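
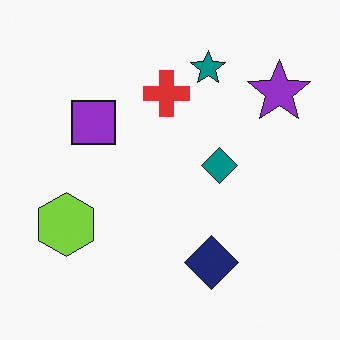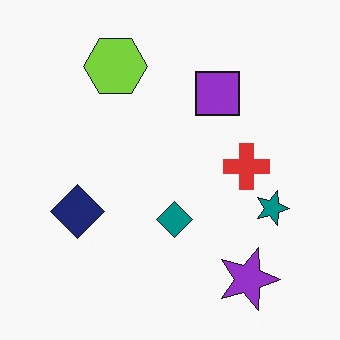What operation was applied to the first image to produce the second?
This is the original image rotated 90° clockwise.

The purple star sits in the top-right of the first image and the bottom-right of the second — consistent with a whole-image 90° clockwise rotation.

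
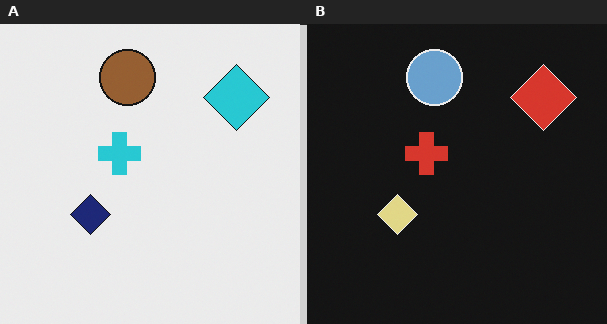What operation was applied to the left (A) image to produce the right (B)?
This is the original image color-inverted (negative).

The light background has become dark and every shape's color is its complement — a photographic negative.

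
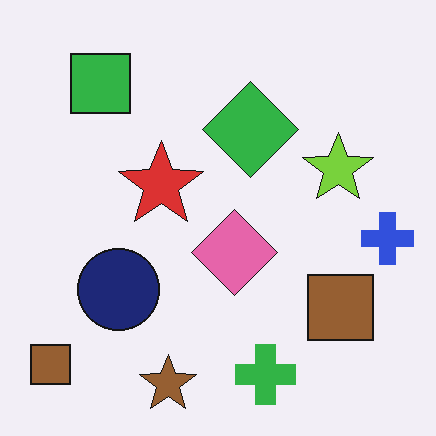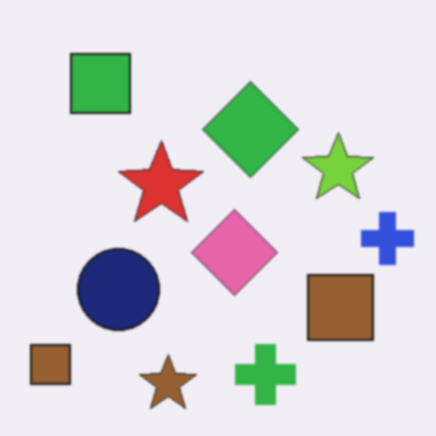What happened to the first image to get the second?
This is the original image given a subtle gaussian blur.

Shape edges and outlines are uniformly softened across the whole image.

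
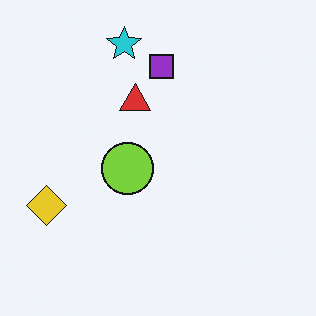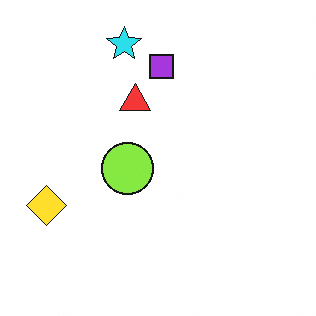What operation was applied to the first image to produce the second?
The second image is the first brightened a little.

Every pixel — background and shapes alike — is uniformly brightened.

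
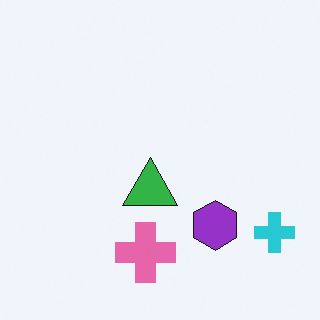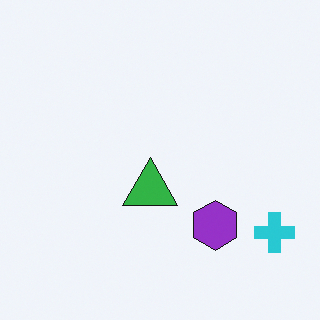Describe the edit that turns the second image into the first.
It was overlaid with an additional pink cross.

A pink cross appears in the first image that is absent from the second.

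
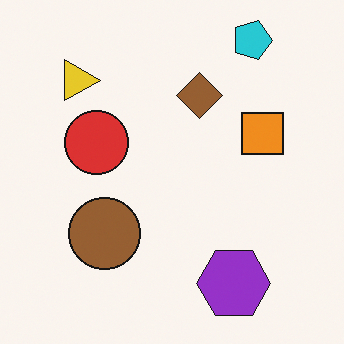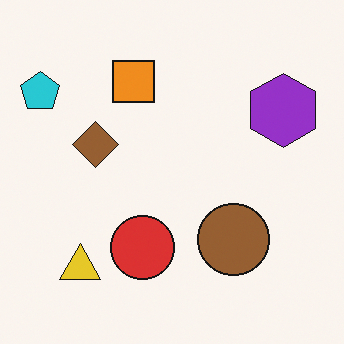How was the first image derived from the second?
Rotated 90° clockwise.

The cyan pentagon sits in the top-left of the second image and the top-right of the first — consistent with a whole-image 90° clockwise rotation.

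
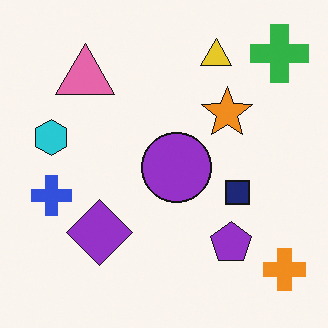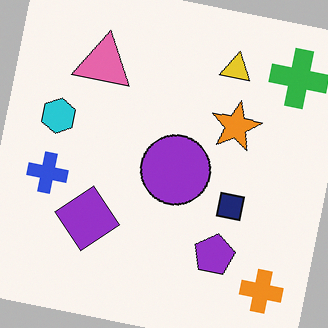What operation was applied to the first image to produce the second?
The image was rotated clockwise by a small amount.

Every shape is tilted by the same angle and the image corners show triangular fill wedges — a whole-image rotation by a non-right angle.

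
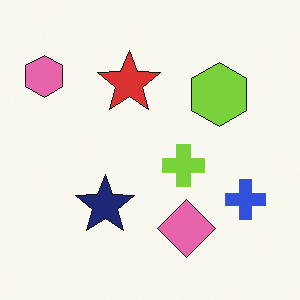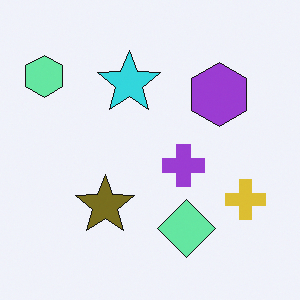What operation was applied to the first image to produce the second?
Hue-shifted through roughly half the color wheel.

Every shape's color has rotated by the same amount around the hue wheel — a uniform hue shift.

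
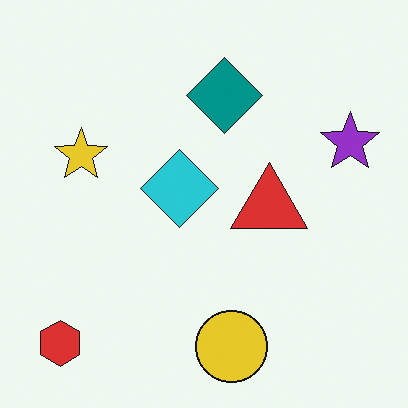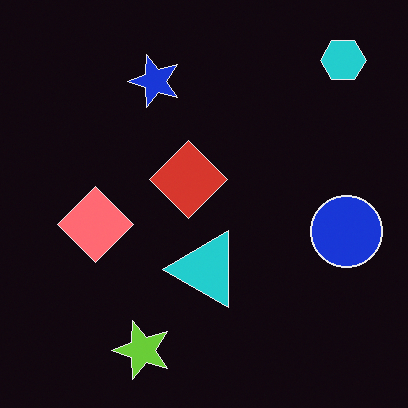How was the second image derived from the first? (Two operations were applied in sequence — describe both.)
The transformation is: color-inverted (negative), then transposed (reflected across the top-left ↔ bottom-right diagonal).

The light background has become dark and every shape's color is its complement — a photographic negative. Shapes have swapped their row and column positions — what was in the top-right is now in the bottom-left — a diagonal reflection.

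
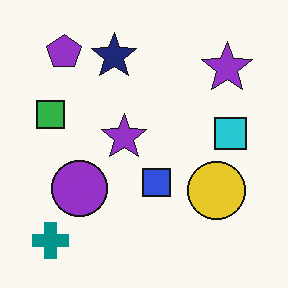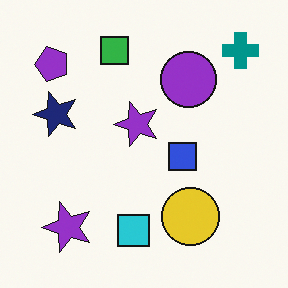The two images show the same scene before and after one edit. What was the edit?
It was transposed (reflected across the top-left ↔ bottom-right diagonal).

Shapes have swapped their row and column positions — what was in the top-right is now in the bottom-left — a diagonal reflection.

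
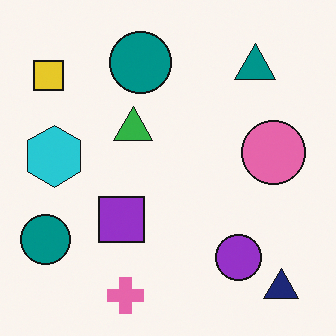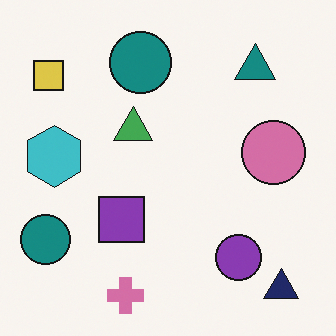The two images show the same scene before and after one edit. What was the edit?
The transformation is: slightly desaturated.

All colors are more muted and greyish — a global saturation change.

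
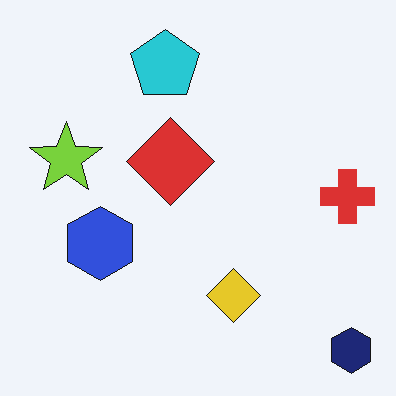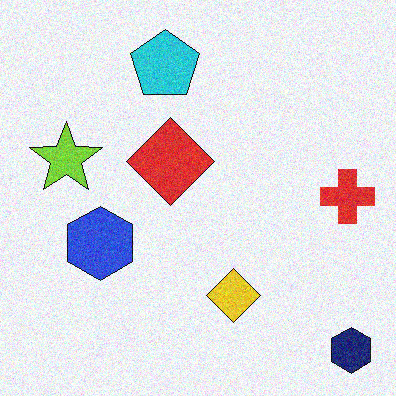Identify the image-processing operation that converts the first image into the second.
The transformation is: degraded with visible gaussian noise.

Random speckle covers the whole image, including the flat background.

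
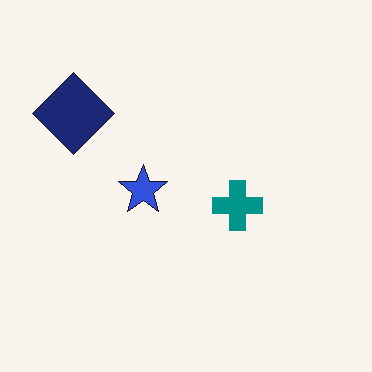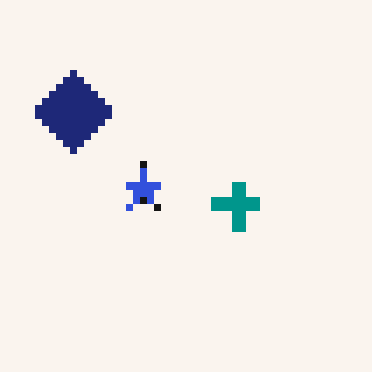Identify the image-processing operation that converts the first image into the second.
The transformation is: pixelated into visible square blocks.

Shapes are reduced to large square blocks; fine edges and outlines are lost — a downscale-then-upscale (mosaic) effect.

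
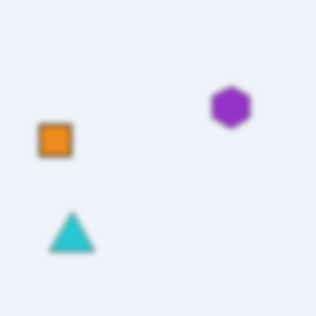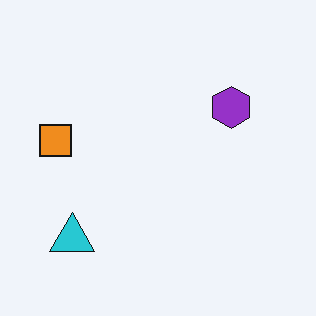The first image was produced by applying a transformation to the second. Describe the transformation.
Moderately blurred.

Shape edges and outlines are uniformly softened across the whole image.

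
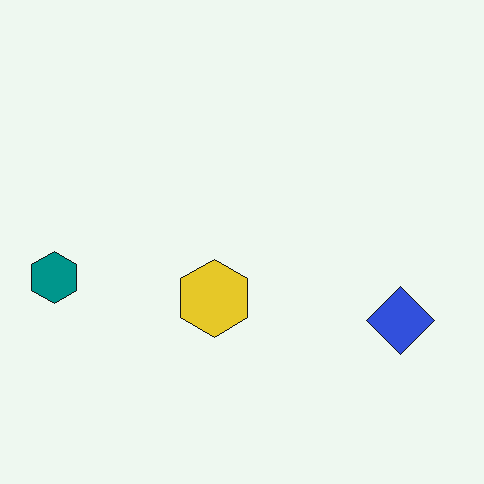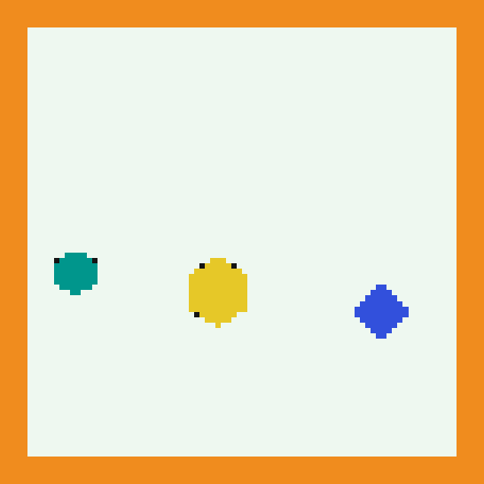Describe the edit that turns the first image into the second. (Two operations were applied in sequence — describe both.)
It was pixelated into visible square blocks, then framed with a orange border.

Shapes are reduced to large square blocks; fine edges and outlines are lost — a downscale-then-upscale (mosaic) effect. A solid orange frame runs around the edge of the second image, with the content slightly shrunk inside it.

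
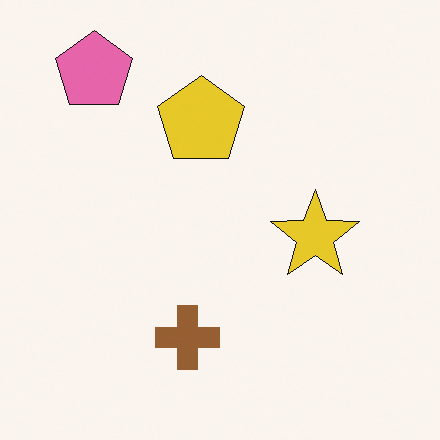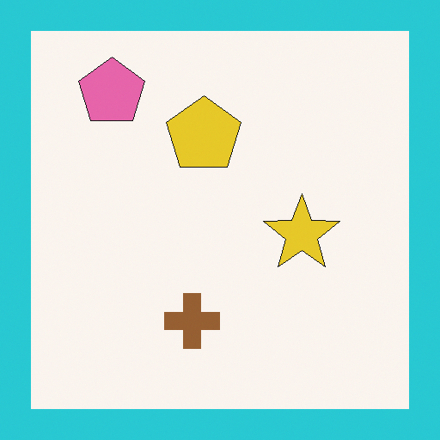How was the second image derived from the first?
The transformation is: framed with a cyan border.

A solid cyan frame runs around the edge of the second image, with the content slightly shrunk inside it.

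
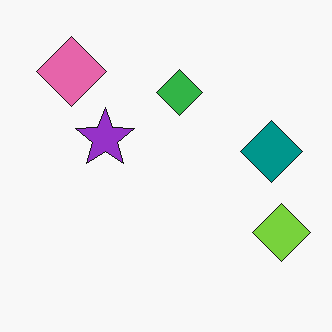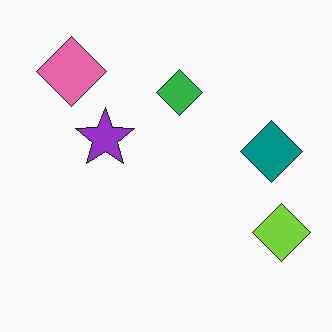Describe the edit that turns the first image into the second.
The transformation is: JPEG-compressed with visible artifacts.

Blocky 8×8 compression artifacts appear around shape edges and the flat background shows ringing — characteristic JPEG degradation.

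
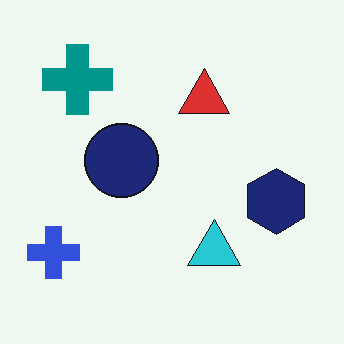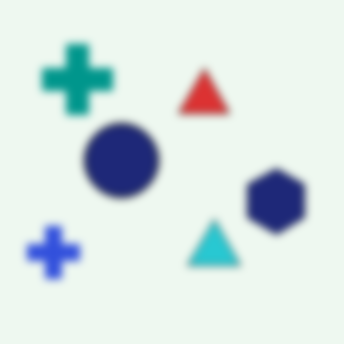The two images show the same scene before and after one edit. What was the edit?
The second image is the first noticeably gaussian-blurred.

Shape edges and outlines are uniformly softened across the whole image.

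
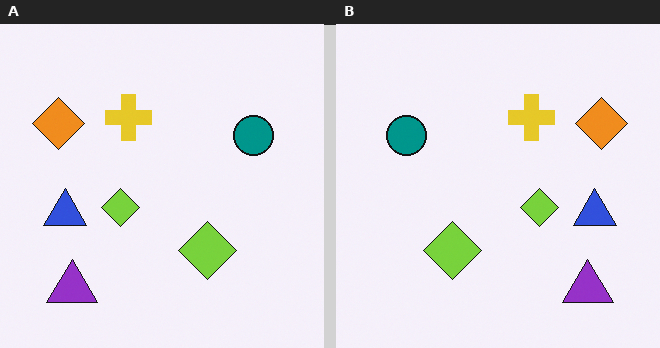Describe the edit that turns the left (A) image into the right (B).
The right (B) image is the left (A) flipped horizontally (left ↔ right).

The orange diamond is in the top-left of the left (A) image and the top-right of the right (B) — shapes on opposite sides of the vertical midline have swapped in a mirror flip.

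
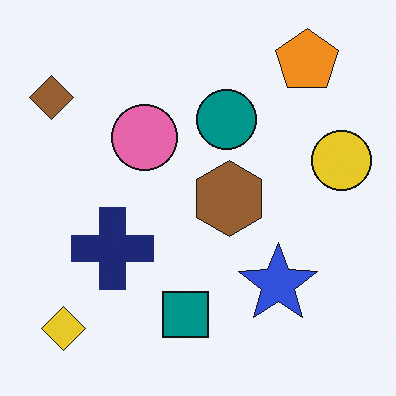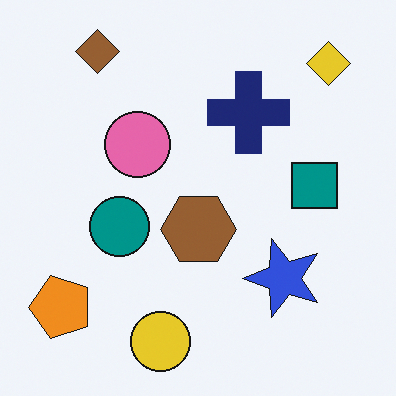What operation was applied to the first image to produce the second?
The image was transposed (reflected across the top-left ↔ bottom-right diagonal).

Shapes have swapped their row and column positions — what was in the top-right is now in the bottom-left — a diagonal reflection.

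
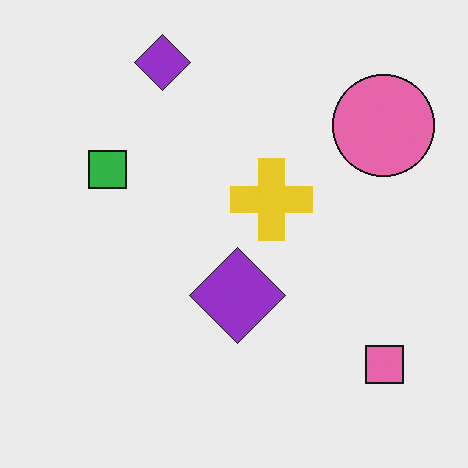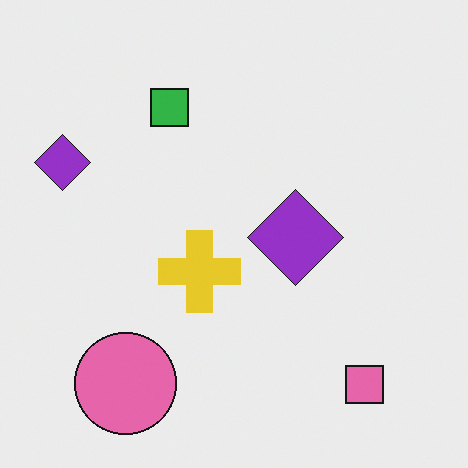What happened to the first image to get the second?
This is the original image transposed (reflected across the top-left ↔ bottom-right diagonal).

Shapes have swapped their row and column positions — what was in the top-right is now in the bottom-left — a diagonal reflection.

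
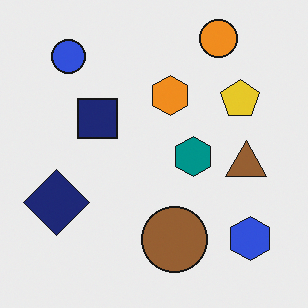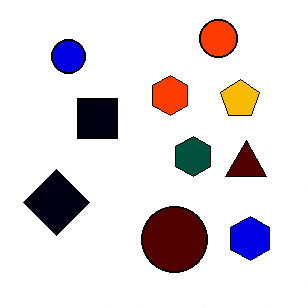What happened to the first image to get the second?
It was given much higher contrast.

Tones are pushed away from mid-grey across the whole image — a global contrast change.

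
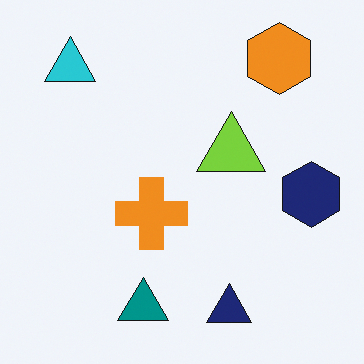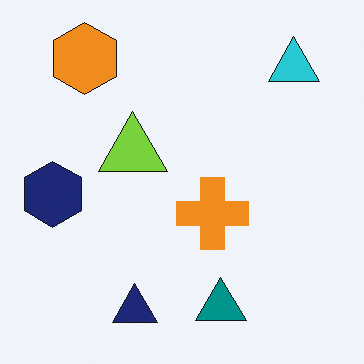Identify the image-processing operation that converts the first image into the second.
Flipped horizontally (left ↔ right).

The navy hexagon is in the right of the first image and the left of the second — shapes on opposite sides of the vertical midline have swapped in a mirror flip.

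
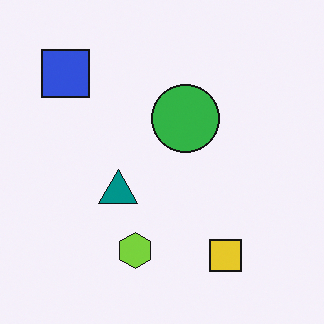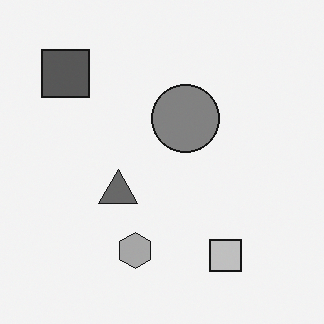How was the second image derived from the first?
Converted to grayscale.

All color is removed — every shape is now a shade of grey.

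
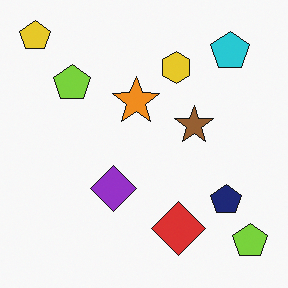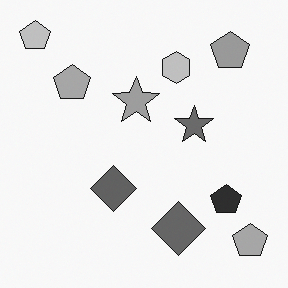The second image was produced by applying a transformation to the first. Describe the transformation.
This is the original image converted to grayscale.

All color is removed — every shape is now a shade of grey.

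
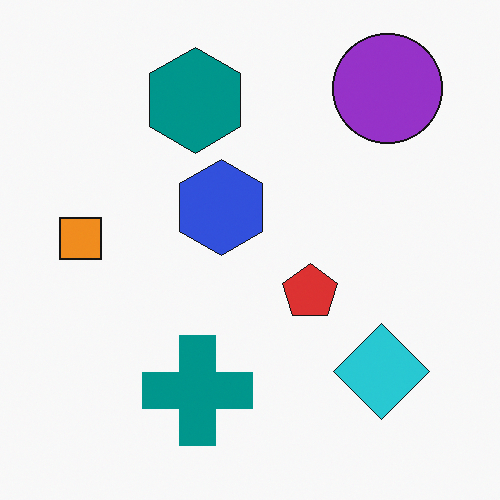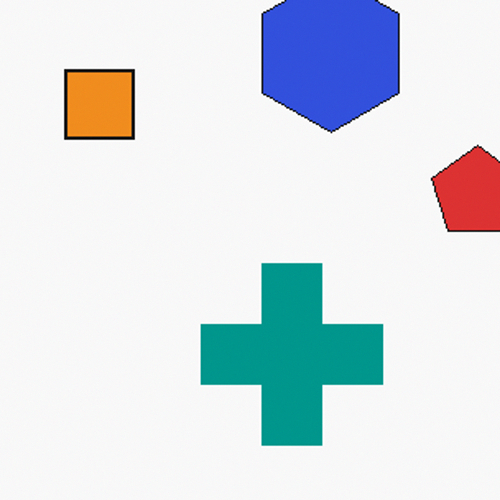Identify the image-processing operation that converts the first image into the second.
It was cropped tightly and scaled back up.

The visible shapes are larger and the field of view is narrower; shapes near the original edges may be partly or wholly outside the frame — a crop-and-rescale.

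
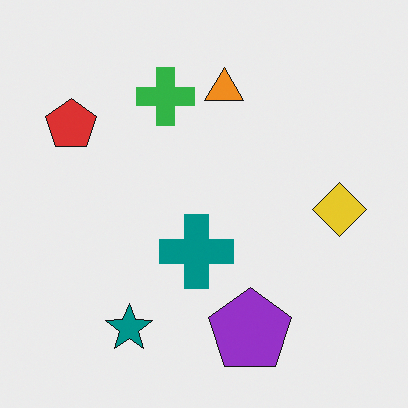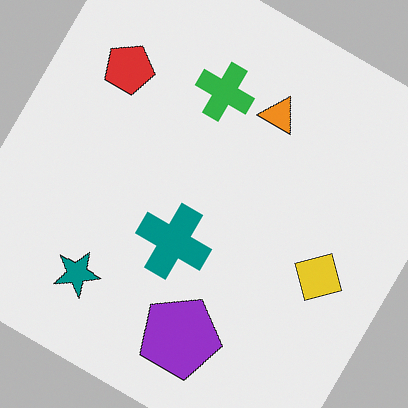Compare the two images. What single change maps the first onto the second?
This is the original image rotated clockwise by a large amount — several tens of degrees.

Every shape is tilted by the same angle and the image corners show triangular fill wedges — a whole-image rotation by a non-right angle.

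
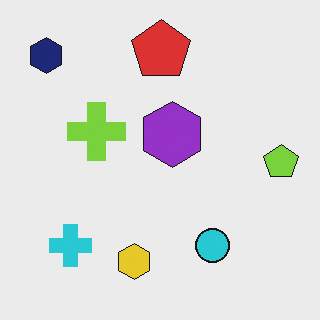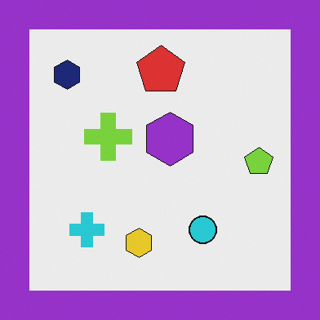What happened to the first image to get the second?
It was framed with a purple border.

A solid purple frame runs around the edge of the second image, with the content slightly shrunk inside it.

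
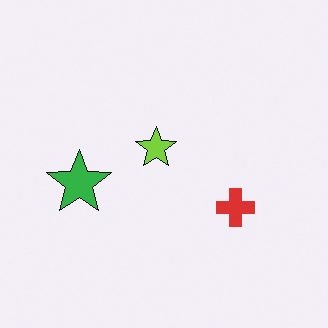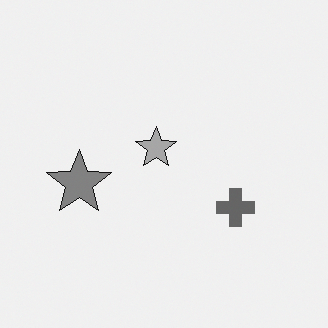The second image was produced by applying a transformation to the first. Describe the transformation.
The second image is the first converted to grayscale.

All color is removed — every shape is now a shade of grey.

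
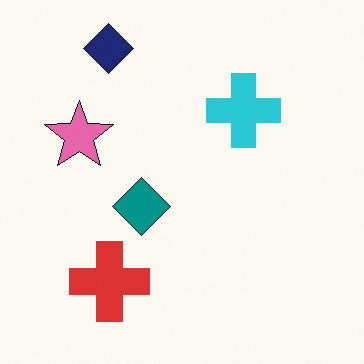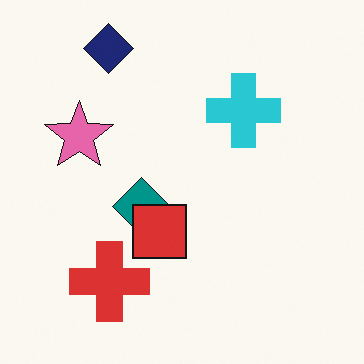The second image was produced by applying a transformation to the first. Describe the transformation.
It was overlaid with an additional red square.

A red square appears in the second image that is absent from the first.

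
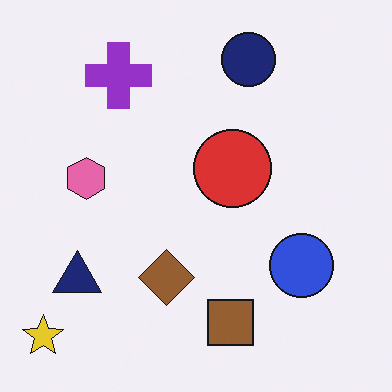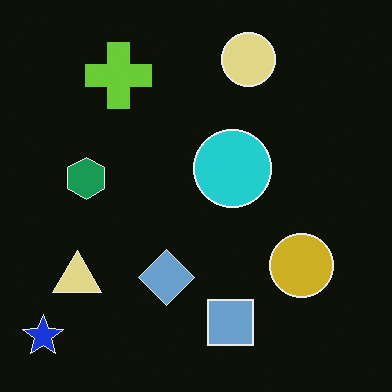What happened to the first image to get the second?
The image was color-inverted (negative).

The light background has become dark and every shape's color is its complement — a photographic negative.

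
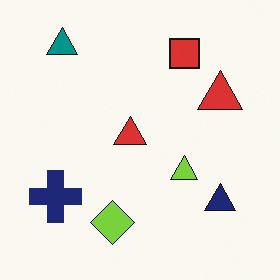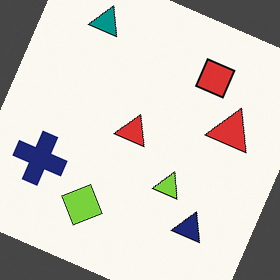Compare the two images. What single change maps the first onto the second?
The image was rotated clockwise by a moderate amount.

Every shape is tilted by the same angle and the image corners show triangular fill wedges — a whole-image rotation by a non-right angle.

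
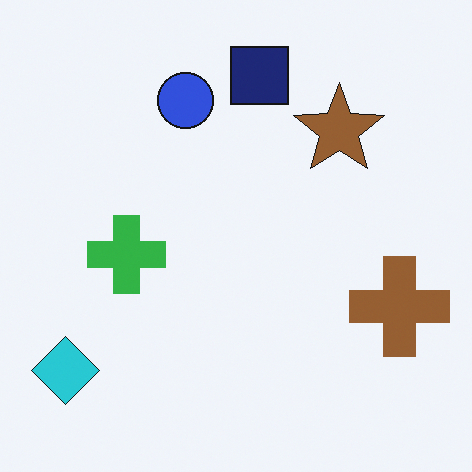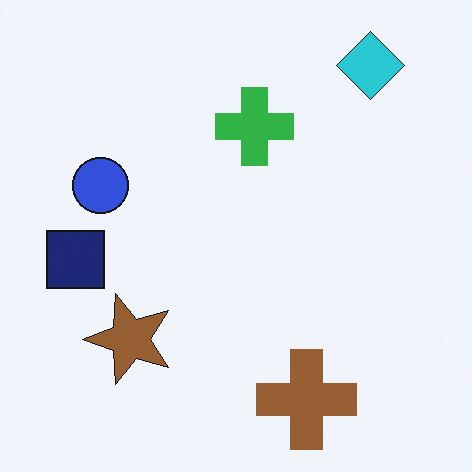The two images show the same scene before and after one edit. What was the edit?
Transposed (reflected across the top-left ↔ bottom-right diagonal).

Shapes have swapped their row and column positions — what was in the top-right is now in the bottom-left — a diagonal reflection.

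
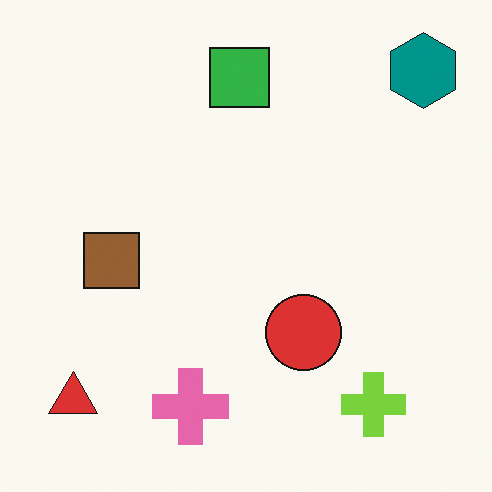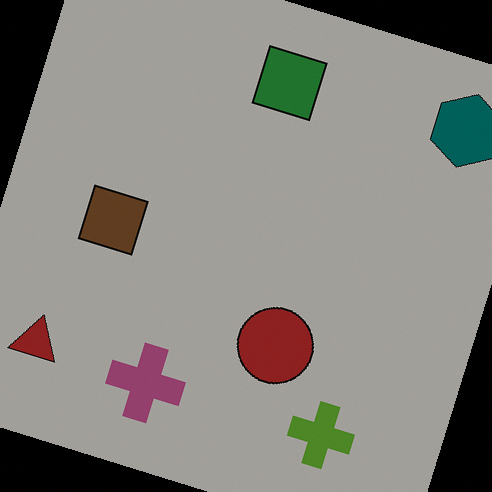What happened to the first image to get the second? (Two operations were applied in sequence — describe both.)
The transformation is: darkened a lot, then rotated clockwise by a clearly visible amount.

Every pixel — background and shapes alike — is uniformly darkened. Every shape is tilted by the same angle and the image corners show triangular fill wedges — a whole-image rotation by a non-right angle.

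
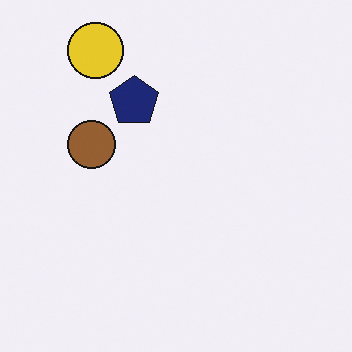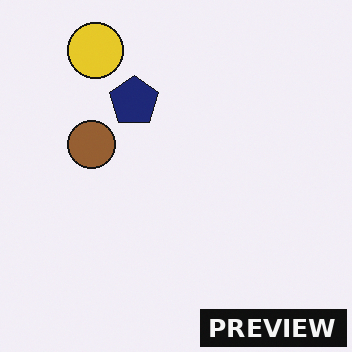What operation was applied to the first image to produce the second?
The second image is the first watermarked with the text "PREVIEW" in the lower-right corner.

A dark label reading "PREVIEW" appears in the lower-right corner.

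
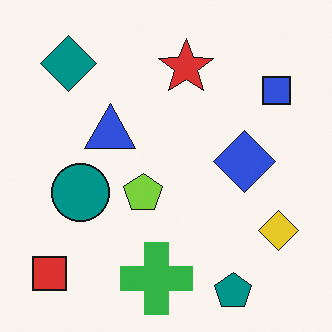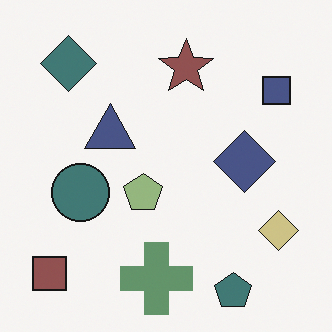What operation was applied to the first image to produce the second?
The transformation is: heavily desaturated.

All colors are more muted and greyish — a global saturation change.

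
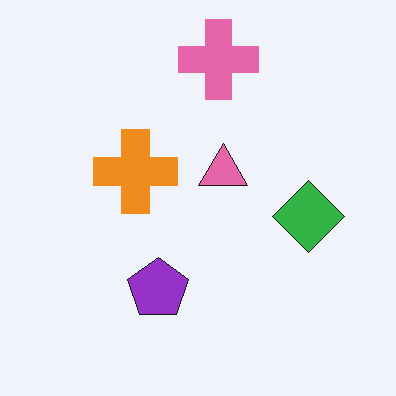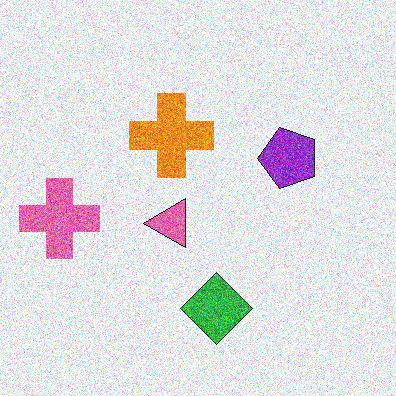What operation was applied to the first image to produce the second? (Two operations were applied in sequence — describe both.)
The transformation is: transposed (reflected across the top-left ↔ bottom-right diagonal), then degraded with strong gaussian noise.

Shapes have swapped their row and column positions — what was in the top-right is now in the bottom-left — a diagonal reflection. Random speckle covers the whole image, including the flat background.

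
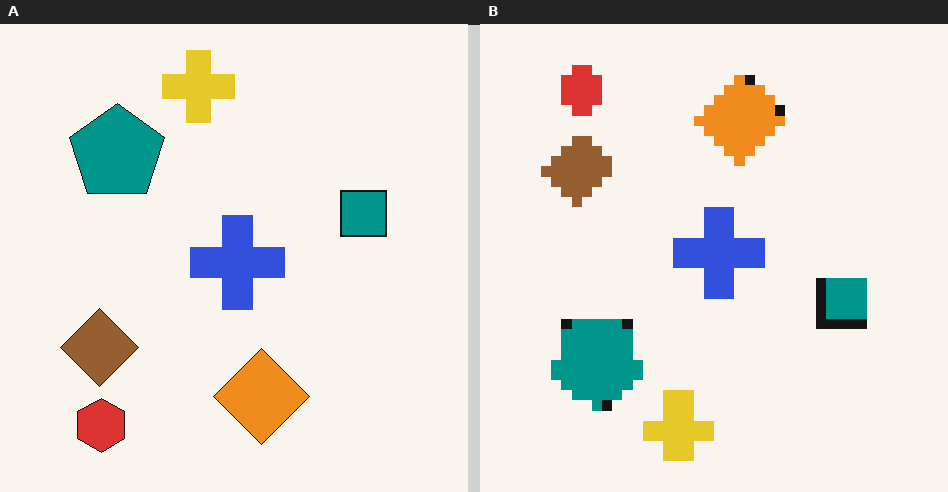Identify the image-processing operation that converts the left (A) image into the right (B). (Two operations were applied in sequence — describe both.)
The right (B) image is the left (A) flipped vertically (top ↔ bottom), then coarsely pixelated.

The yellow cross is in the top of the left (A) image and the bottom of the right (B) — shapes on opposite sides of the horizontal midline have swapped in a mirror flip. Shapes are reduced to large square blocks; fine edges and outlines are lost — a downscale-then-upscale (mosaic) effect.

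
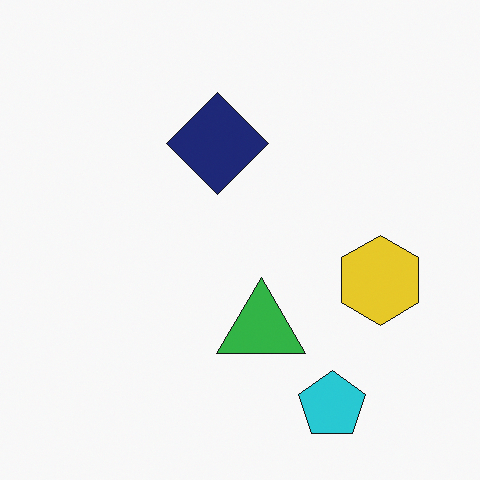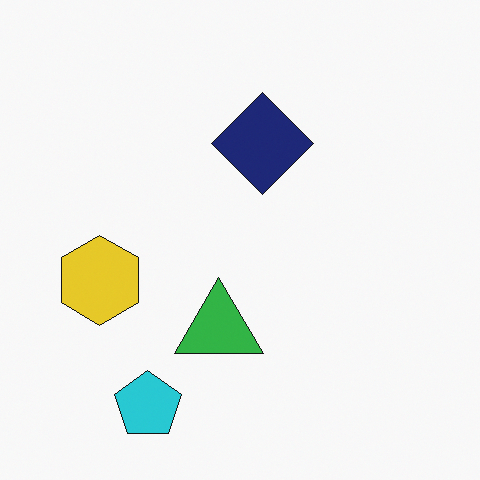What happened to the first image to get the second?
It was flipped horizontally (left ↔ right).

The yellow hexagon is in the right of the first image and the left of the second — shapes on opposite sides of the vertical midline have swapped in a mirror flip.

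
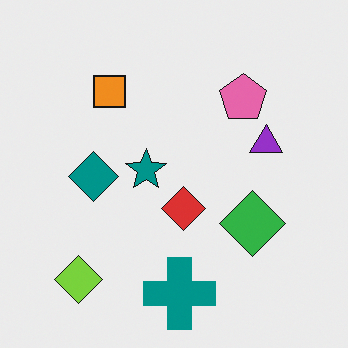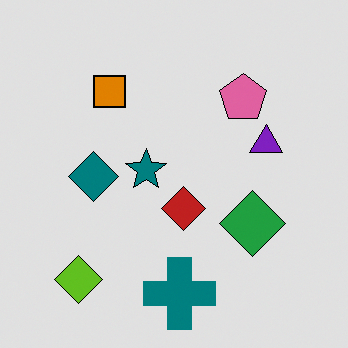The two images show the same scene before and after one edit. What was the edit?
It was moderately posterized.

Each flat color has snapped to a coarser quantized level — most visibly, the near-white background has dropped to a flat grey.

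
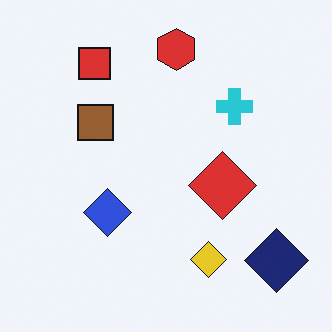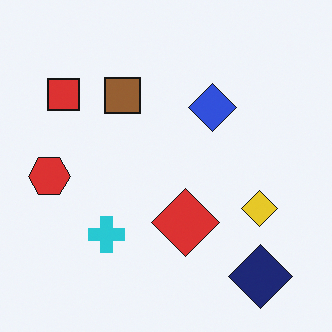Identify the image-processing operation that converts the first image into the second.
The image was transposed (reflected across the top-left ↔ bottom-right diagonal).

Shapes have swapped their row and column positions — what was in the top-right is now in the bottom-left — a diagonal reflection.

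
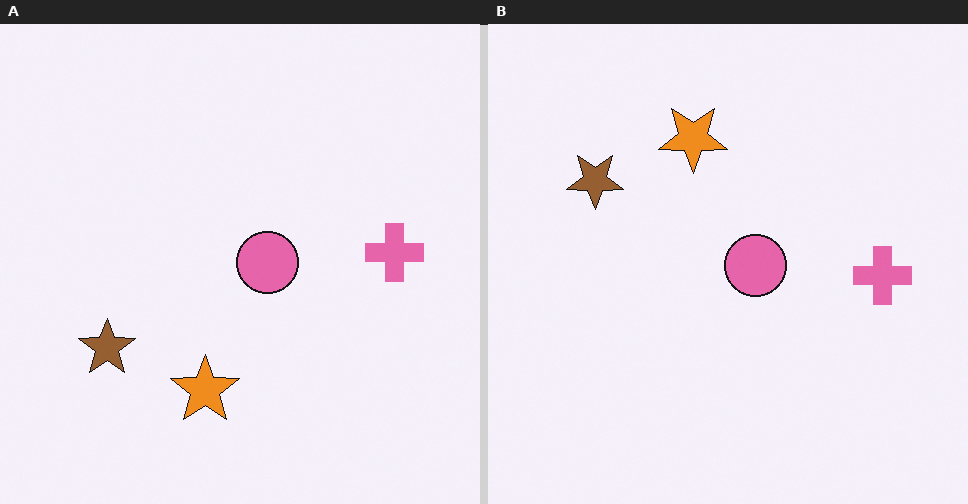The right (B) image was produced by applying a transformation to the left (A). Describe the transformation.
Flipped vertically (top ↔ bottom).

The orange star is in the bottom of the left (A) image and the top of the right (B) — shapes on opposite sides of the horizontal midline have swapped in a mirror flip.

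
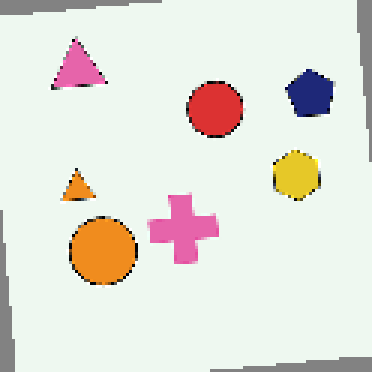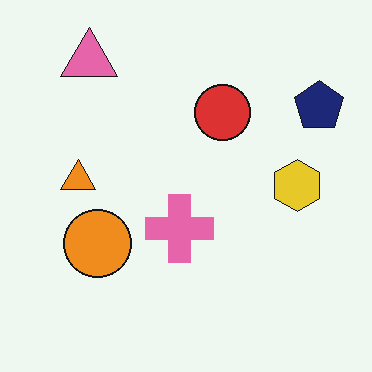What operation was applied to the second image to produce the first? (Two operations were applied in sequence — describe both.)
The first image is the second rotated counter-clockwise by a small amount, then lightly pixelated (a mild mosaic effect).

Every shape is tilted by the same angle and the image corners show triangular fill wedges — a whole-image rotation by a non-right angle. Shapes are reduced to large square blocks; fine edges and outlines are lost — a downscale-then-upscale (mosaic) effect.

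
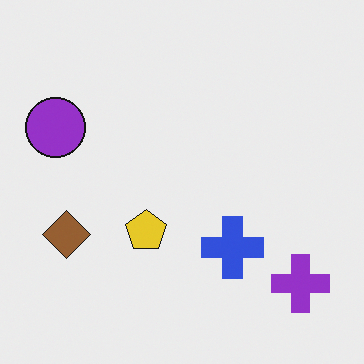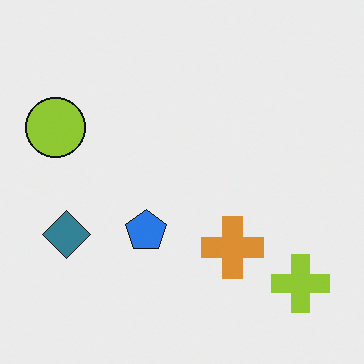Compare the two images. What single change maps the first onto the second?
Hue-shifted by a large amount.

Every shape's color has rotated by the same amount around the hue wheel — a uniform hue shift.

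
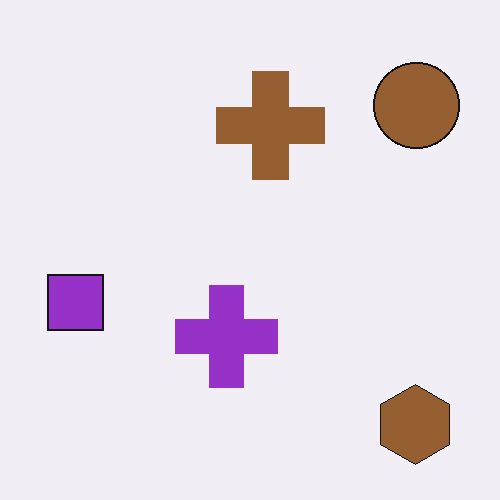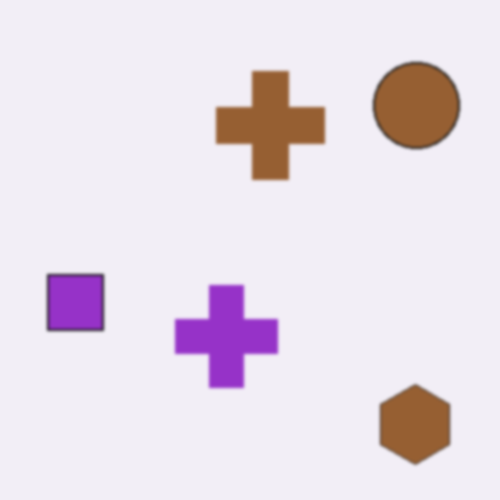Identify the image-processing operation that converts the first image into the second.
The second image is the first lightly blurred.

Shape edges and outlines are uniformly softened across the whole image.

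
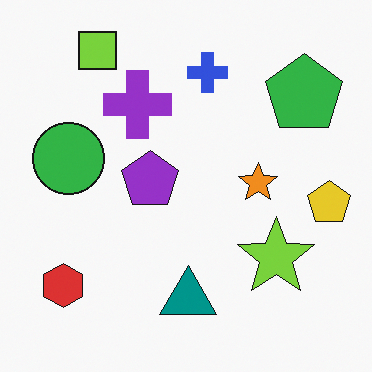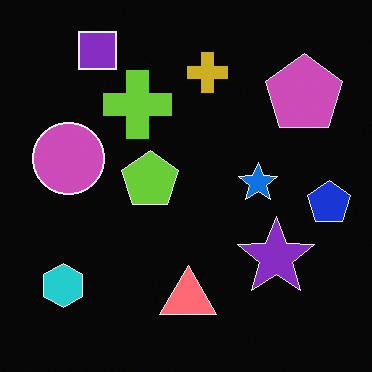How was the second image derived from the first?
It was color-inverted (negative).

The light background has become dark and every shape's color is its complement — a photographic negative.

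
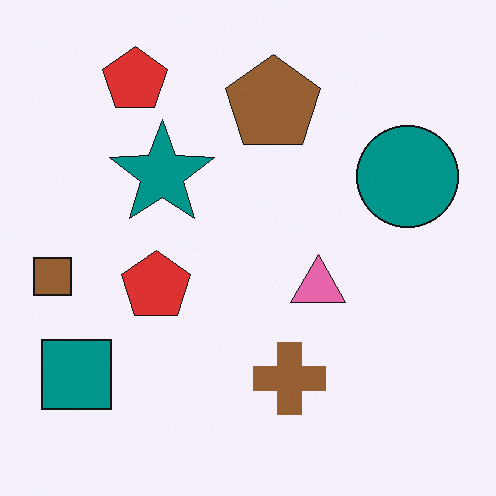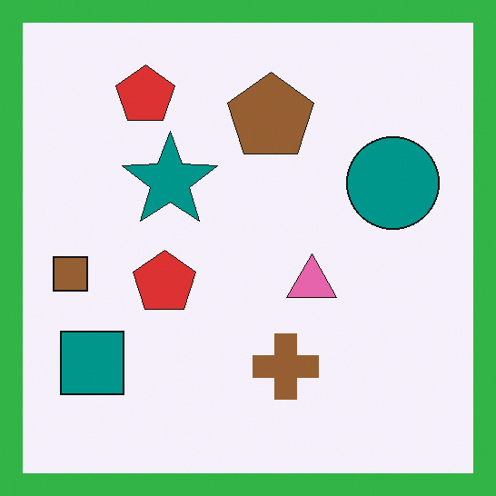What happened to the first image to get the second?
This is the original image framed with a green border.

A solid green frame runs around the edge of the second image, with the content slightly shrunk inside it.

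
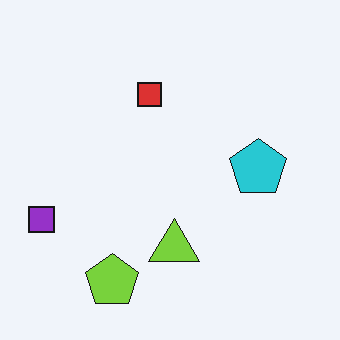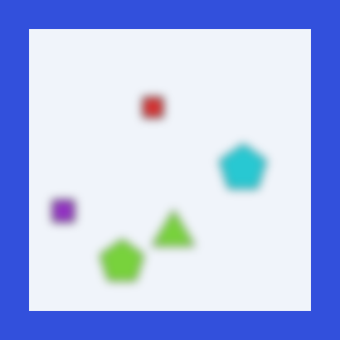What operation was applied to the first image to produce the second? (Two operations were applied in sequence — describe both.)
The second image is the first heavily blurred, then framed with a blue border.

Shape edges and outlines are uniformly softened across the whole image. A solid blue frame runs around the edge of the second image, with the content slightly shrunk inside it.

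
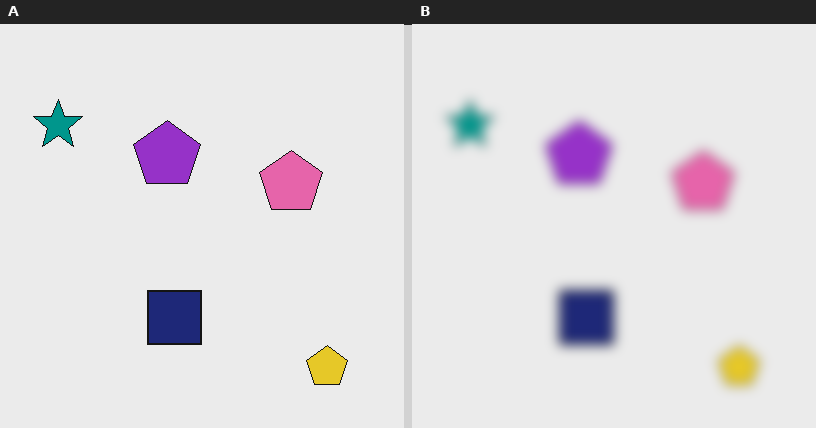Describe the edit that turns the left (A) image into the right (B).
Heavily blurred.

Shape edges and outlines are uniformly softened across the whole image.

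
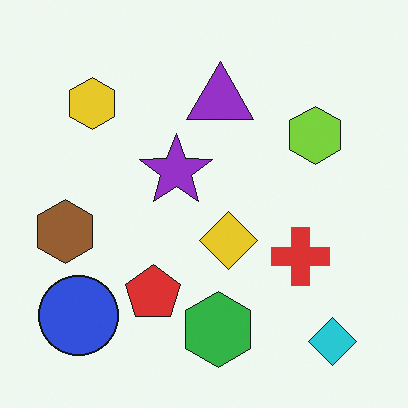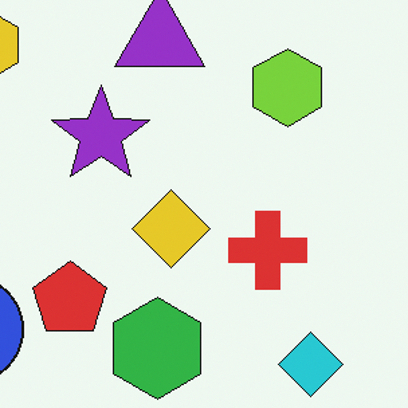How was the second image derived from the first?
The transformation is: cropped to a modestly smaller region and rescaled.

The visible shapes are larger and the field of view is narrower; shapes near the original edges may be partly or wholly outside the frame — a crop-and-rescale.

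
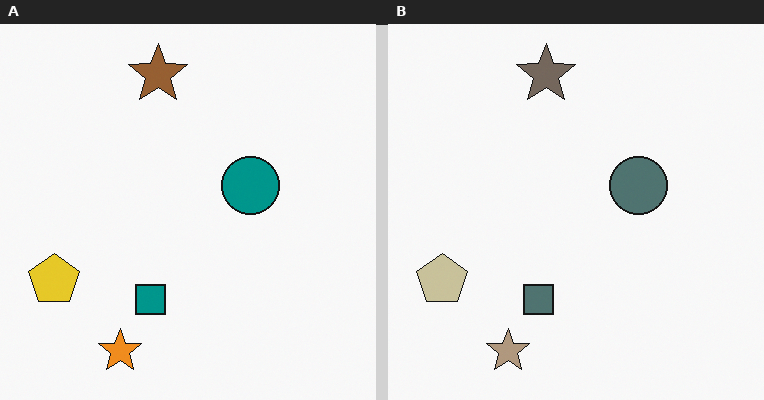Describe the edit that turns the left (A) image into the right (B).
It was made much more muted (saturation change).

All colors are more muted and greyish — a global saturation change.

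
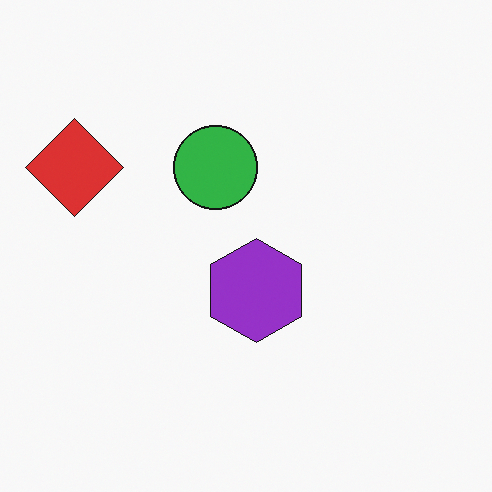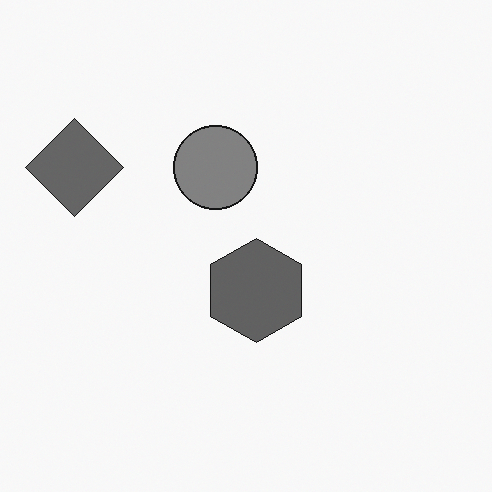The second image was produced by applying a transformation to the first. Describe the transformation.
The transformation is: converted to grayscale.

All color is removed — every shape is now a shade of grey.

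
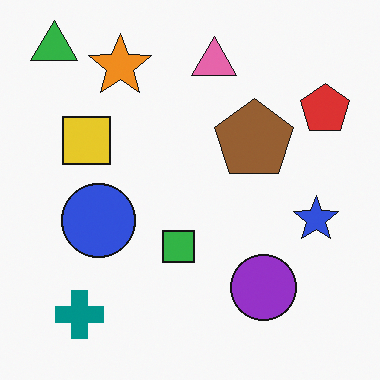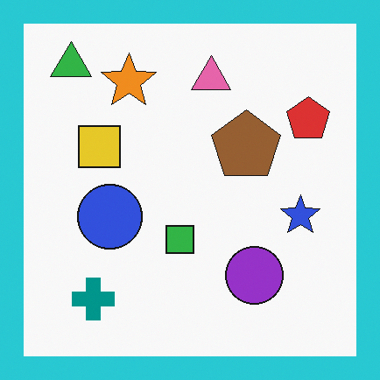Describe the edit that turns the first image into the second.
It was framed with a cyan border.

A solid cyan frame runs around the edge of the second image, with the content slightly shrunk inside it.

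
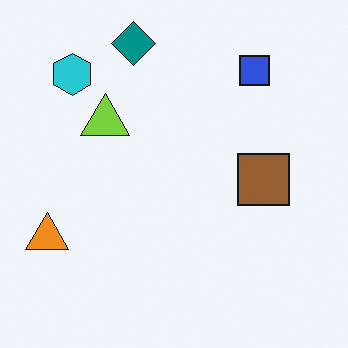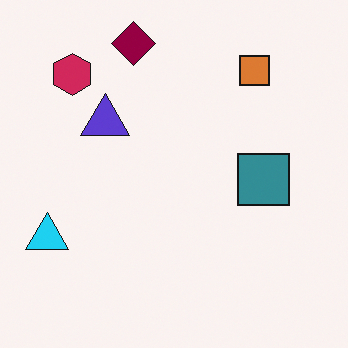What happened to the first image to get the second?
The transformation is: hue-shifted through roughly half the color wheel.

Every shape's color has rotated by the same amount around the hue wheel — a uniform hue shift.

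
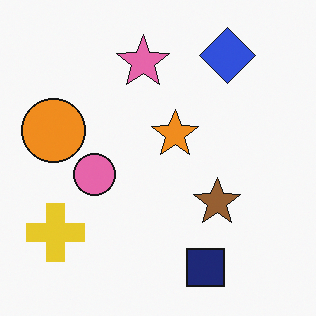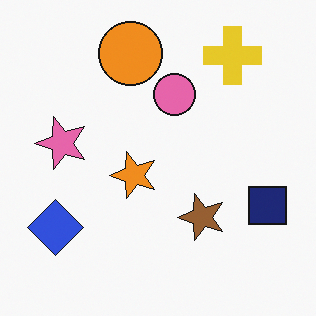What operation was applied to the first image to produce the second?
Transposed (reflected across the top-left ↔ bottom-right diagonal).

Shapes have swapped their row and column positions — what was in the top-right is now in the bottom-left — a diagonal reflection.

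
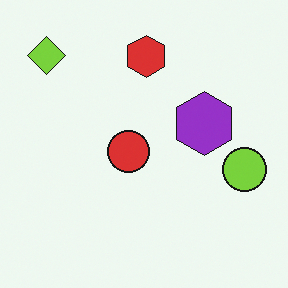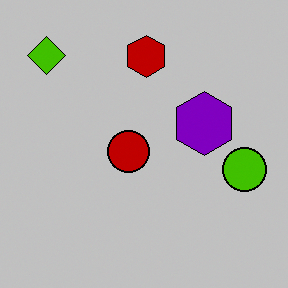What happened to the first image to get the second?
The image was aggressively posterized.

Each flat color has snapped to a coarser quantized level — most visibly, the near-white background has dropped to a flat grey.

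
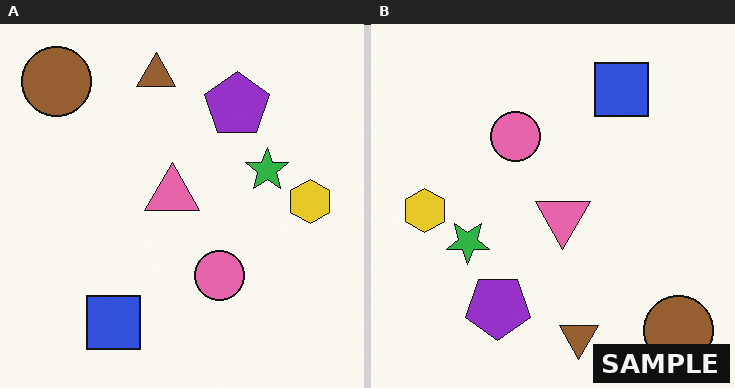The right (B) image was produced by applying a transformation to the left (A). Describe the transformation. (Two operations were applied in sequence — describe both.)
This is the original image rotated 180°, then watermarked with the text "SAMPLE" in the lower-right corner.

The brown circle sits in the top-left of the left (A) image and the bottom-right of the right (B) — consistent with a whole-image 180° rotation. A dark label reading "SAMPLE" appears in the lower-right corner.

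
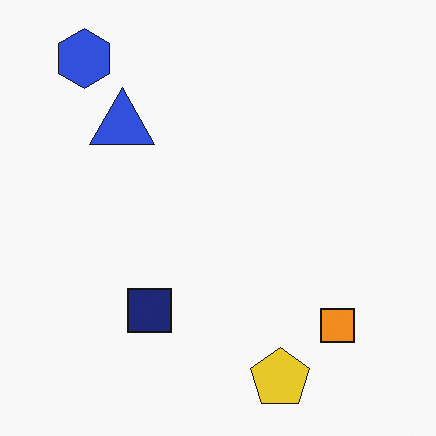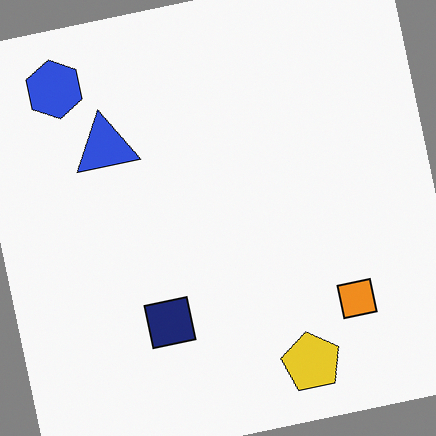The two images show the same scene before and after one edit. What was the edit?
The second image is the first rotated counter-clockwise by a slight angle.

Every shape is tilted by the same angle and the image corners show triangular fill wedges — a whole-image rotation by a non-right angle.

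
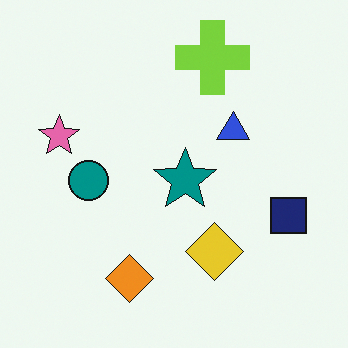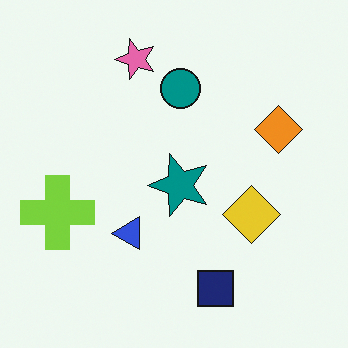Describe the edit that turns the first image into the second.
The transformation is: transposed (reflected across the top-left ↔ bottom-right diagonal).

Shapes have swapped their row and column positions — what was in the top-right is now in the bottom-left — a diagonal reflection.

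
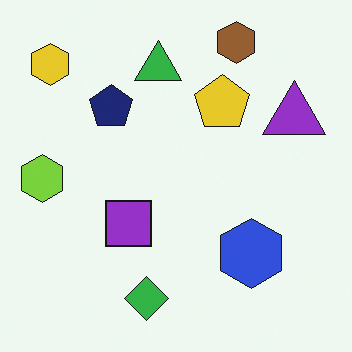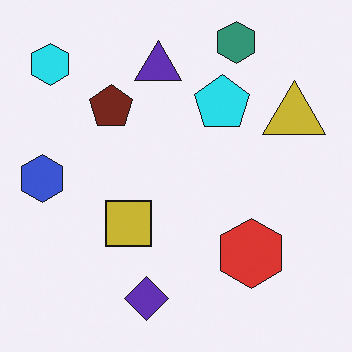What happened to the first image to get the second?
The transformation is: hue-shifted by a moderate amount.

Every shape's color has rotated by the same amount around the hue wheel — a uniform hue shift.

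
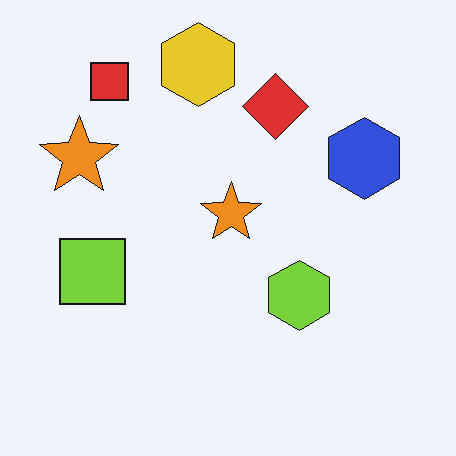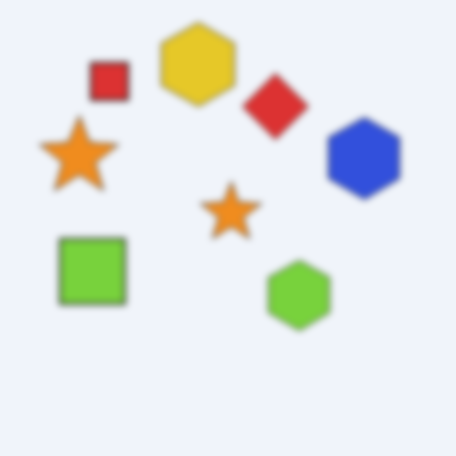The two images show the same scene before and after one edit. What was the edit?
The image was moderately blurred.

Shape edges and outlines are uniformly softened across the whole image.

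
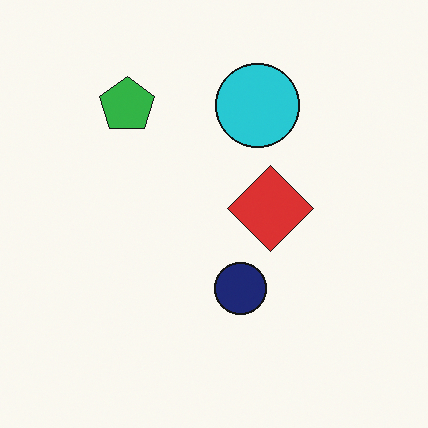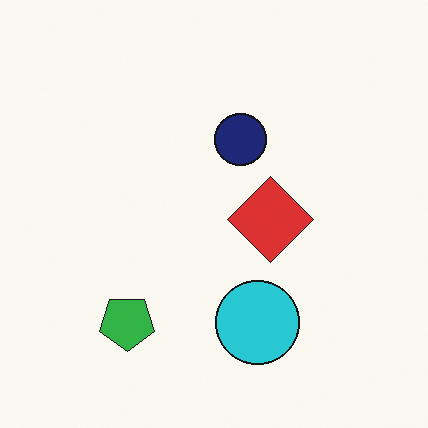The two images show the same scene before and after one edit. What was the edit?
The transformation is: flipped vertically (top ↔ bottom).

The green pentagon is in the top-left of the first image and the bottom-left of the second — shapes on opposite sides of the horizontal midline have swapped in a mirror flip.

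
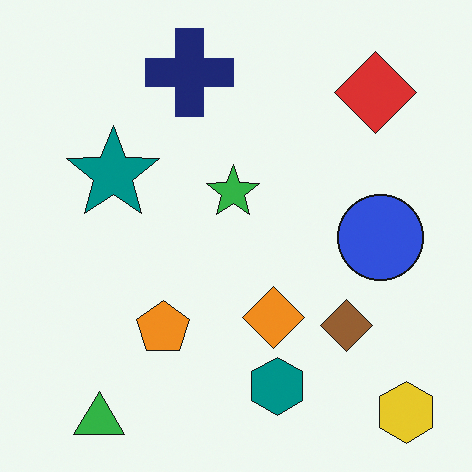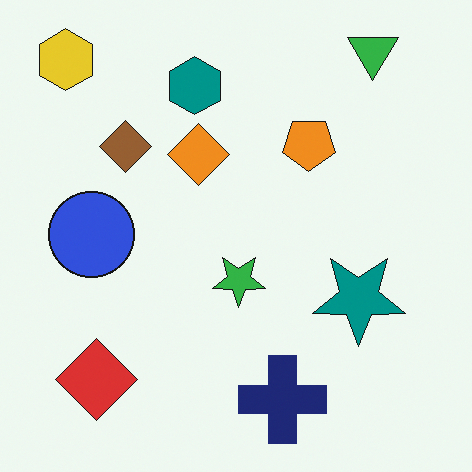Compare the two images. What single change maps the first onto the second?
Rotated 180°.

The yellow hexagon sits in the bottom-right of the first image and the top-left of the second — consistent with a whole-image 180° rotation.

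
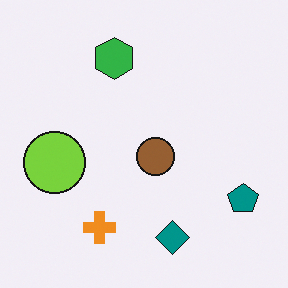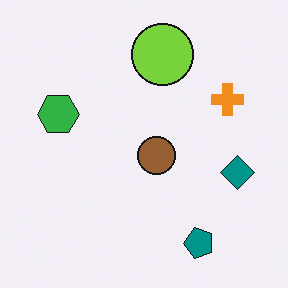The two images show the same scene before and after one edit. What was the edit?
The transformation is: transposed (reflected across the top-left ↔ bottom-right diagonal).

Shapes have swapped their row and column positions — what was in the top-right is now in the bottom-left — a diagonal reflection.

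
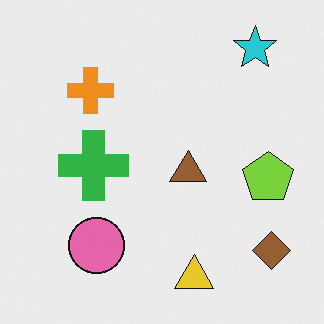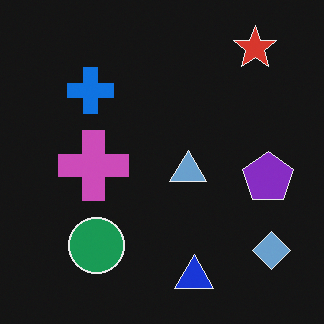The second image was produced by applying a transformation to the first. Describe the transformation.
The transformation is: color-inverted (negative).

The light background has become dark and every shape's color is its complement — a photographic negative.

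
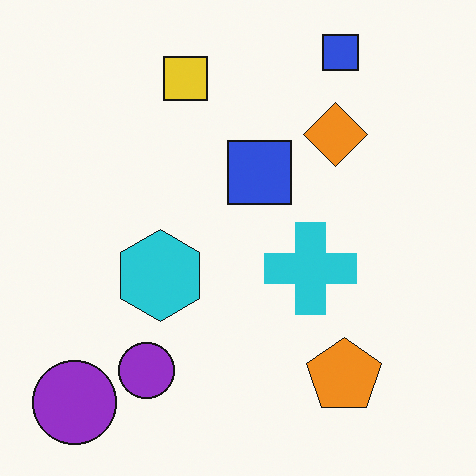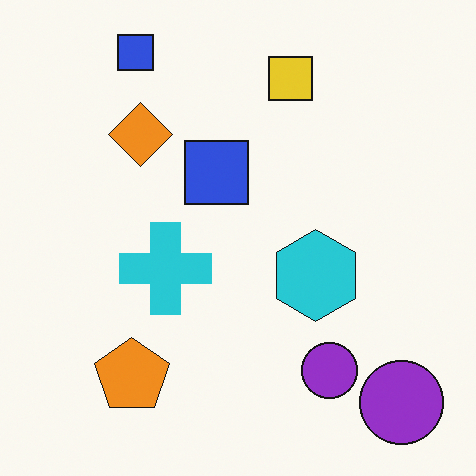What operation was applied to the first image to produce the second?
The transformation is: flipped horizontally (left ↔ right).

The orange pentagon is in the bottom-right of the first image and the bottom-left of the second — shapes on opposite sides of the vertical midline have swapped in a mirror flip.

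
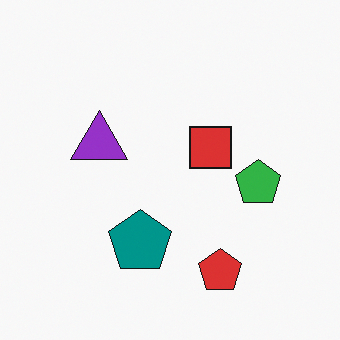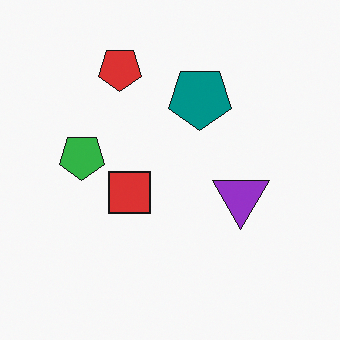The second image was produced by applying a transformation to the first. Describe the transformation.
The image was rotated 180°.

The red pentagon sits in the bottom of the first image and the top of the second — consistent with a whole-image 180° rotation.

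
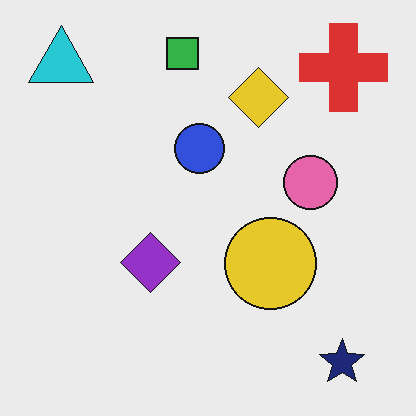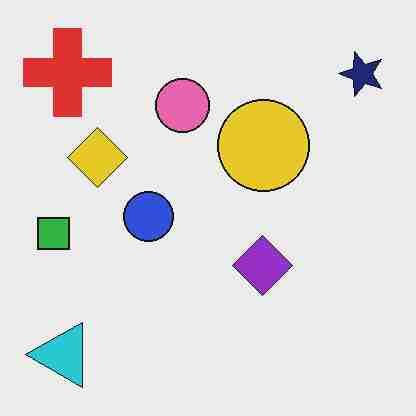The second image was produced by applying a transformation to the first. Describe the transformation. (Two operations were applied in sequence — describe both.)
This is the original image rotated 90° counter-clockwise, then heavily JPEG-compressed with obvious blocking artifacts.

The cyan triangle sits in the top-left of the first image and the bottom-left of the second — consistent with a whole-image 90° counter-clockwise rotation. Blocky 8×8 compression artifacts appear around shape edges and the flat background shows ringing — characteristic JPEG degradation.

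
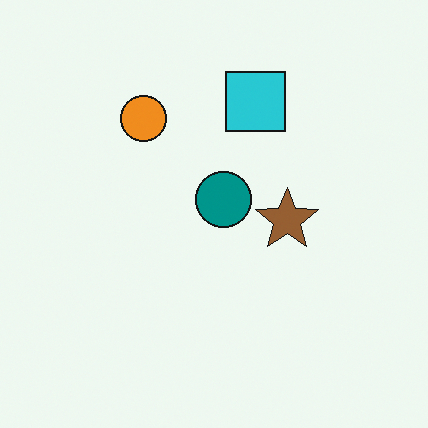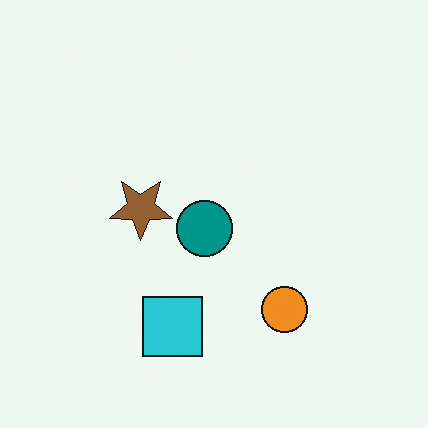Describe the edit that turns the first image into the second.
The second image is the first rotated 180°.

The cyan square sits in the top of the first image and the bottom of the second — consistent with a whole-image 180° rotation.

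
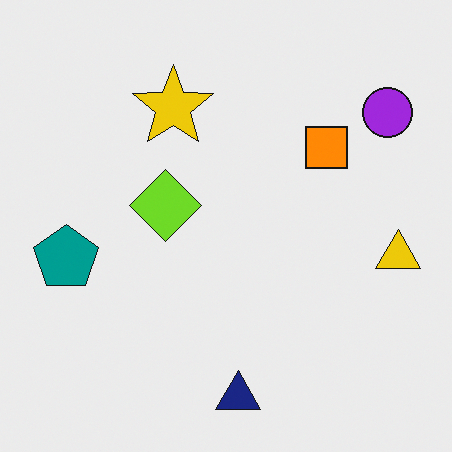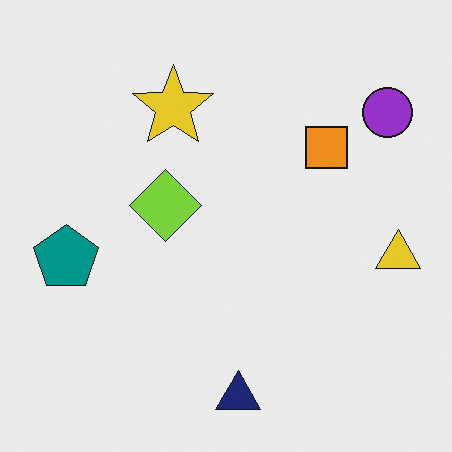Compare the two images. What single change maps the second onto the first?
The transformation is: slightly oversaturated.

All colors are more vivid — a global saturation change.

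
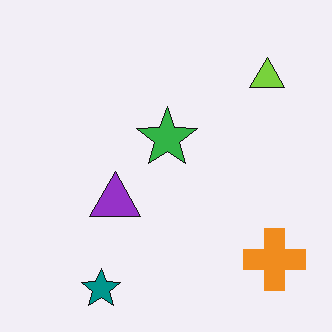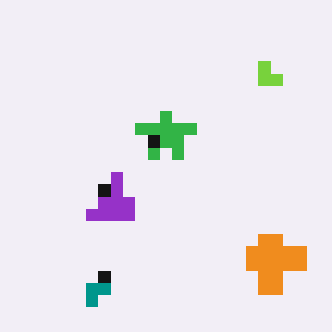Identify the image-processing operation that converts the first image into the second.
This is the original image coarsely pixelated.

Shapes are reduced to large square blocks; fine edges and outlines are lost — a downscale-then-upscale (mosaic) effect.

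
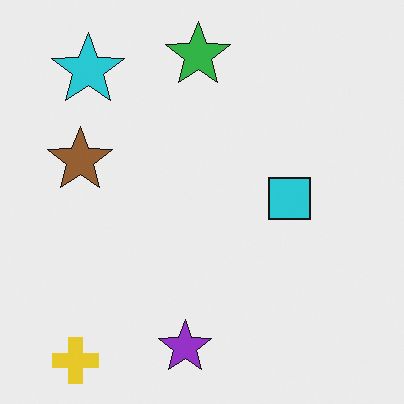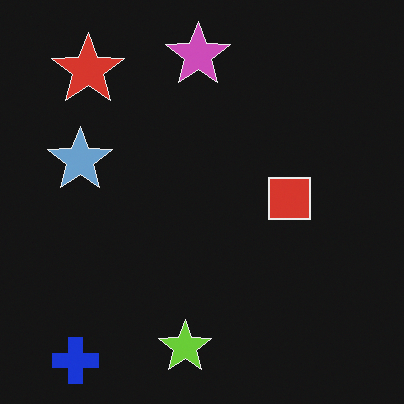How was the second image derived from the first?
Color-inverted (negative).

The light background has become dark and every shape's color is its complement — a photographic negative.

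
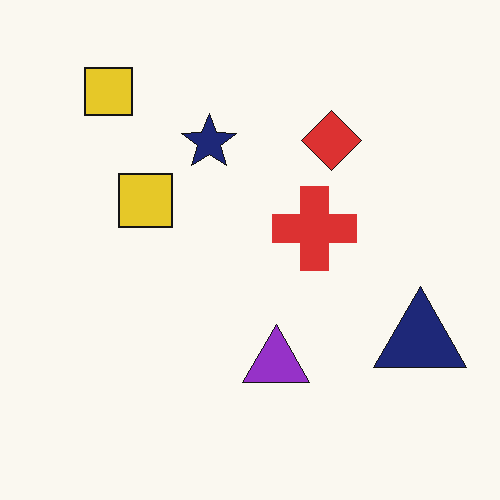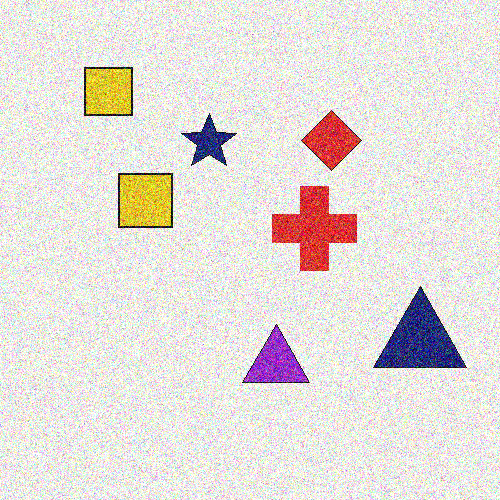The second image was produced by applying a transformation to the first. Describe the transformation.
The transformation is: degraded with strong gaussian noise.

Random speckle covers the whole image, including the flat background.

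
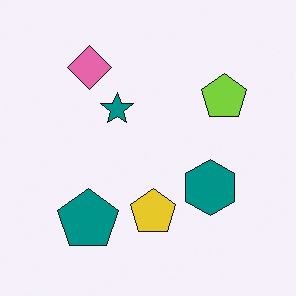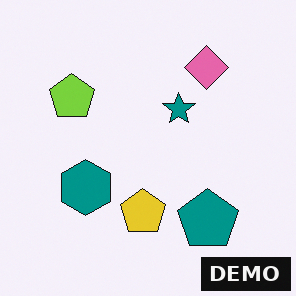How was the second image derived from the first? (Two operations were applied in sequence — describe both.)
The image was flipped horizontally (left ↔ right), then watermarked with the text "DEMO" in the lower-right corner.

The lime pentagon is in the top-right of the first image and the top-left of the second — shapes on opposite sides of the vertical midline have swapped in a mirror flip. A dark label reading "DEMO" appears in the lower-right corner.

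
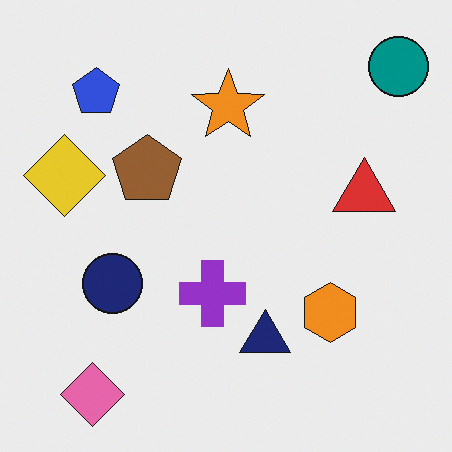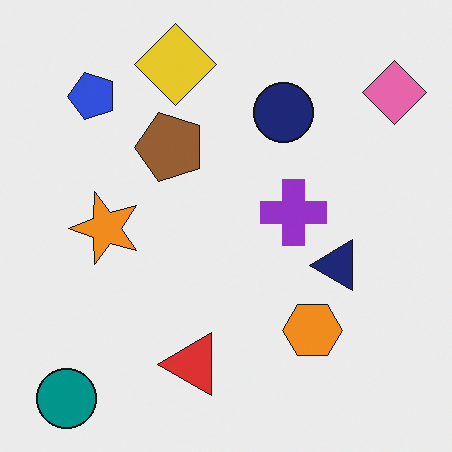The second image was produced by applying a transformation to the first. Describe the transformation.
The image was transposed (reflected across the top-left ↔ bottom-right diagonal).

Shapes have swapped their row and column positions — what was in the top-right is now in the bottom-left — a diagonal reflection.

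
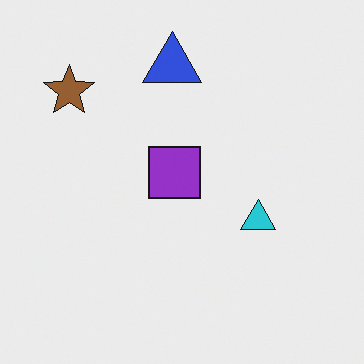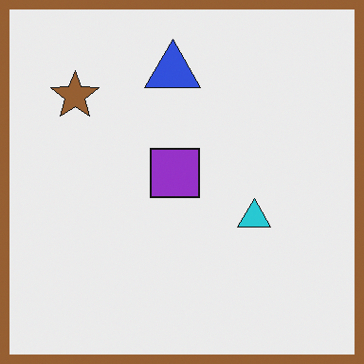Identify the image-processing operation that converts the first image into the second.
The transformation is: framed with a brown border.

A solid brown frame runs around the edge of the second image, with the content slightly shrunk inside it.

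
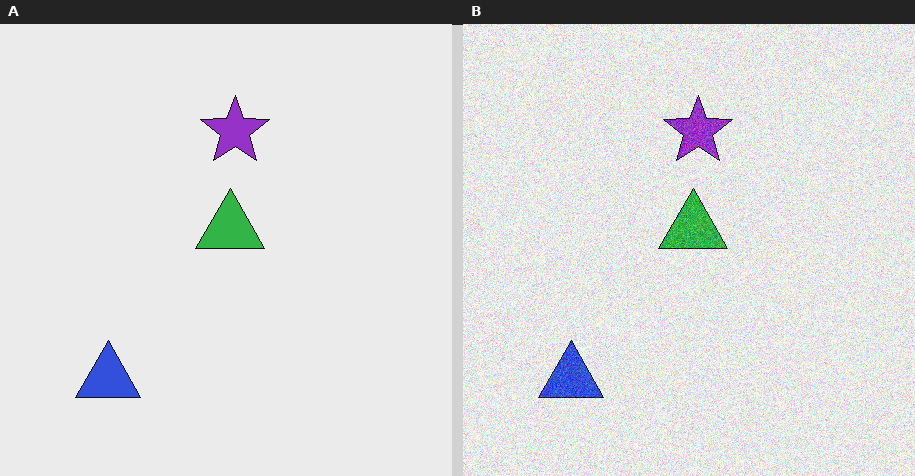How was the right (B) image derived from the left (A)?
The image was degraded with moderate additive noise.

Random speckle covers the whole image, including the flat background.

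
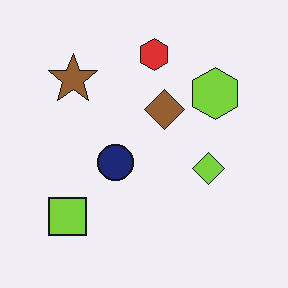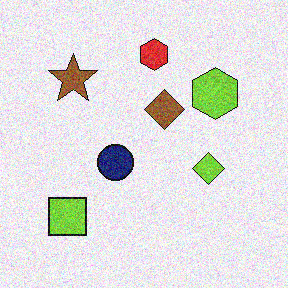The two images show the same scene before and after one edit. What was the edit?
The transformation is: degraded with visible gaussian noise.

Random speckle covers the whole image, including the flat background.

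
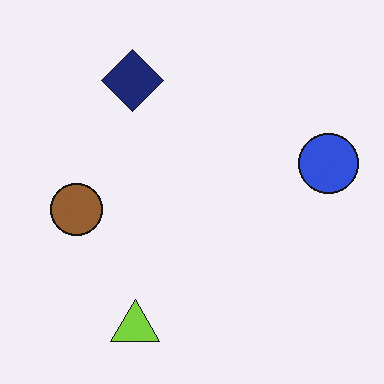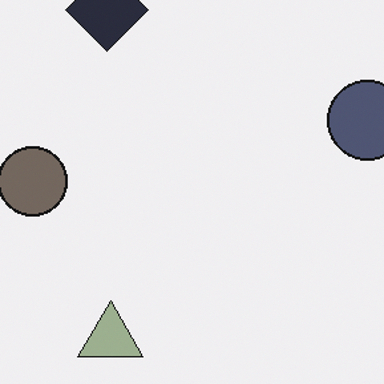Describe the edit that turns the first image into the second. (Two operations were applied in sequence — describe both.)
The second image is the first made much more muted (saturation change), then cropped to a modestly smaller region and rescaled.

All colors are more muted and greyish — a global saturation change. The visible shapes are larger and the field of view is narrower; shapes near the original edges may be partly or wholly outside the frame — a crop-and-rescale.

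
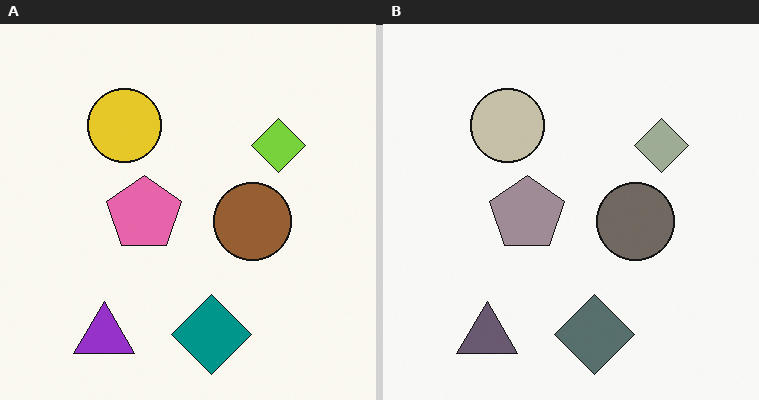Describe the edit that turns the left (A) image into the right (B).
The image was made much more muted (saturation change).

All colors are more muted and greyish — a global saturation change.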